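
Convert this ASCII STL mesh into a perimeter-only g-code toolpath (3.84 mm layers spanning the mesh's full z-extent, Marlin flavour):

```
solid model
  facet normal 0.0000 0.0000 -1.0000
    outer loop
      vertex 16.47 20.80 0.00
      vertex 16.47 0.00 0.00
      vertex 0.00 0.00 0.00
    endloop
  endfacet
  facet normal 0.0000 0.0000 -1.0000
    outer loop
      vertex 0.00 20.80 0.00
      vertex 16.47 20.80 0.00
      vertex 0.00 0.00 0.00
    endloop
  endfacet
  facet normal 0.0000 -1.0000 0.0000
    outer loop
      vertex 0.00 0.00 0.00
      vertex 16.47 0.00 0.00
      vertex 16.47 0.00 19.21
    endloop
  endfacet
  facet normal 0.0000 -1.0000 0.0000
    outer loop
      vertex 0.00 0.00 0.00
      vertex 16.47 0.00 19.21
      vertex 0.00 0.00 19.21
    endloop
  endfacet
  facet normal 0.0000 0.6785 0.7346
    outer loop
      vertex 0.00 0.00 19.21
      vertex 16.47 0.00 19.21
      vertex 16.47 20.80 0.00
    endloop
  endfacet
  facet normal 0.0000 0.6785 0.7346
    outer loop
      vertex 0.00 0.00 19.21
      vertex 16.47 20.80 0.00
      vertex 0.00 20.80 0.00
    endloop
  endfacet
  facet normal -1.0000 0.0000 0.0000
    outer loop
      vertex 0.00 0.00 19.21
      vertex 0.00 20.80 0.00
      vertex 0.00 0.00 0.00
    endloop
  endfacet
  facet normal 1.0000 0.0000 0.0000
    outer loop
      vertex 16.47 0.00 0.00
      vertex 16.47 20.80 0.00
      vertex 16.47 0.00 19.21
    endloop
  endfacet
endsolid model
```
; perimeter-only toolpath
G21 ; units = mm
G90 ; absolute positioning
G28 ; home
; layer 1
G0 Z3.84
G0 X0.00 Y0.00
G1 X16.47 Y0.00
G1 X16.47 Y16.64
G1 X0.00 Y16.64
G1 X0.00 Y0.00
; layer 2
G0 Z7.68
G0 X0.00 Y0.00
G1 X16.47 Y0.00
G1 X16.47 Y12.48
G1 X0.00 Y12.48
G1 X0.00 Y0.00
; layer 3
G0 Z11.53
G0 X0.00 Y0.00
G1 X16.47 Y0.00
G1 X16.47 Y8.32
G1 X0.00 Y8.32
G1 X0.00 Y0.00
; layer 4
G0 Z15.37
G0 X0.00 Y0.00
G1 X16.47 Y0.00
G1 X16.47 Y4.16
G1 X0.00 Y4.16
G1 X0.00 Y0.00
M2 ; end

The solid is a wedge (ramp): 16.5 × 20.8 mm base, rising to 19.2 mm along the y=0 edge and sloping linearly to z=0 at y=20.8. Slicing at Δz = 3.84 mm — 5 equal slices spanning the solid's height, so layer i sits at z = i·h/5 — gives 4 non-empty perimeters. Each is a 4-segment closed polygon; G0 lifts to the layer z and rapids to the start vertex, then G1 traces the edges. The cross-section shrinks linearly with z (the slice at the apex is degenerate and omitted).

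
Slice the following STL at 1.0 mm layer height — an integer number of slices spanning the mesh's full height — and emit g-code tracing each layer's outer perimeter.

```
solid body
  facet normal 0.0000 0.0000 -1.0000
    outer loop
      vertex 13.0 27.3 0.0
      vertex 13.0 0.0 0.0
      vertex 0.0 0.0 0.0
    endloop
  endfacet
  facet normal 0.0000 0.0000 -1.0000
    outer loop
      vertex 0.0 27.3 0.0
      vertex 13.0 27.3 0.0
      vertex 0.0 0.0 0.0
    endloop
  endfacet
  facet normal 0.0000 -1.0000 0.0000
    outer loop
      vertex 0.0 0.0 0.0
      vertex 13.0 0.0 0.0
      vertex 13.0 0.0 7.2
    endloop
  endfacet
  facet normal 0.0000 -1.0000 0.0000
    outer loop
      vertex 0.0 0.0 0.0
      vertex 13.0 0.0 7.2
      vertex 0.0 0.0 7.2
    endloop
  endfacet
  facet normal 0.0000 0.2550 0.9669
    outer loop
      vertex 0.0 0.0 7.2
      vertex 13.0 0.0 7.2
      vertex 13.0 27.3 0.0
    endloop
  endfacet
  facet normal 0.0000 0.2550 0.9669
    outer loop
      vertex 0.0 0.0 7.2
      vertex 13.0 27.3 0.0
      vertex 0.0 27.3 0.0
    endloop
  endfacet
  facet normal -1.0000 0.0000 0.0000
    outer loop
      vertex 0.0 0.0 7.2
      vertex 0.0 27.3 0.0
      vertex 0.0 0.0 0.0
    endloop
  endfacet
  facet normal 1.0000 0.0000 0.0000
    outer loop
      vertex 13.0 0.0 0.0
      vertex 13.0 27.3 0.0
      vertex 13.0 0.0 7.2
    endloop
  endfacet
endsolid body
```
; perimeter-only toolpath
G21 ; units = mm
G90 ; absolute positioning
G28 ; home
; layer 1
G0 Z1.0
G0 X0.0 Y0.0
G1 X13.0 Y0.0
G1 X13.0 Y23.4
G1 X0.0 Y23.4
G1 X0.0 Y0.0
; layer 2
G0 Z2.1
G0 X0.0 Y0.0
G1 X13.0 Y0.0
G1 X13.0 Y19.5
G1 X0.0 Y19.5
G1 X0.0 Y0.0
; layer 3
G0 Z3.1
G0 X0.0 Y0.0
G1 X13.0 Y0.0
G1 X13.0 Y15.6
G1 X0.0 Y15.6
G1 X0.0 Y0.0
; layer 4
G0 Z4.1
G0 X0.0 Y0.0
G1 X13.0 Y0.0
G1 X13.0 Y11.7
G1 X0.0 Y11.7
G1 X0.0 Y0.0
; layer 5
G0 Z5.1
G0 X0.0 Y0.0
G1 X13.0 Y0.0
G1 X13.0 Y7.8
G1 X0.0 Y7.8
G1 X0.0 Y0.0
; layer 6
G0 Z6.2
G0 X0.0 Y0.0
G1 X13.0 Y0.0
G1 X13.0 Y3.9
G1 X0.0 Y3.9
G1 X0.0 Y0.0
M2 ; end

The solid is a wedge (ramp): 13 × 27.3 mm base, rising to 7.2 mm along the y=0 edge and sloping linearly to z=0 at y=27.3. Slicing at Δz = 1.0 mm — 7 equal slices spanning the solid's height, so layer i sits at z = i·h/7 — gives 6 non-empty perimeters. Each is a 4-segment closed polygon; G0 lifts to the layer z and rapids to the start vertex, then G1 traces the edges. The cross-section shrinks linearly with z (the slice at the apex is degenerate and omitted).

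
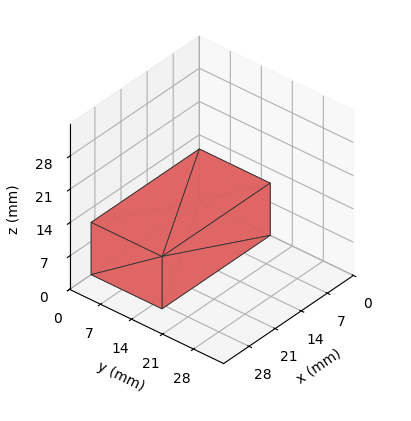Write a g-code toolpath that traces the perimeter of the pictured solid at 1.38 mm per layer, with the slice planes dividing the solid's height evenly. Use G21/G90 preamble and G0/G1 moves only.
Reading the render: the shape is a rectangular box, roughly 29 × 16 mm footprint and 11 mm tall (dimensions read to the nearest mm from the axis ticks). For the g-code, the solid's height is divided into equal slices at the stated Δz and each level perimeter traced with G1 moves after a G0 lift.

; perimeter-only toolpath
G21 ; units = mm
G90 ; absolute positioning
G28 ; home
; layer 1
G0 Z1.38
G0 X0.00 Y0.00
G1 X29.00 Y0.00
G1 X29.00 Y16.00
G1 X0.00 Y16.00
G1 X0.00 Y0.00
; layer 2
G0 Z2.75
G0 X0.00 Y0.00
G1 X29.00 Y0.00
G1 X29.00 Y16.00
G1 X0.00 Y16.00
G1 X0.00 Y0.00
; layer 3
G0 Z4.12
G0 X0.00 Y0.00
G1 X29.00 Y0.00
G1 X29.00 Y16.00
G1 X0.00 Y16.00
G1 X0.00 Y0.00
; layer 4
G0 Z5.50
G0 X0.00 Y0.00
G1 X29.00 Y0.00
G1 X29.00 Y16.00
G1 X0.00 Y16.00
G1 X0.00 Y0.00
; layer 5
G0 Z6.88
G0 X0.00 Y0.00
G1 X29.00 Y0.00
G1 X29.00 Y16.00
G1 X0.00 Y16.00
G1 X0.00 Y0.00
; layer 6
G0 Z8.25
G0 X0.00 Y0.00
G1 X29.00 Y0.00
G1 X29.00 Y16.00
G1 X0.00 Y16.00
G1 X0.00 Y0.00
; layer 7
G0 Z9.62
G0 X0.00 Y0.00
G1 X29.00 Y0.00
G1 X29.00 Y16.00
G1 X0.00 Y16.00
G1 X0.00 Y0.00
; layer 8
G0 Z11.00
G0 X0.00 Y0.00
G1 X29.00 Y0.00
G1 X29.00 Y16.00
G1 X0.00 Y16.00
G1 X0.00 Y0.00
M2 ; end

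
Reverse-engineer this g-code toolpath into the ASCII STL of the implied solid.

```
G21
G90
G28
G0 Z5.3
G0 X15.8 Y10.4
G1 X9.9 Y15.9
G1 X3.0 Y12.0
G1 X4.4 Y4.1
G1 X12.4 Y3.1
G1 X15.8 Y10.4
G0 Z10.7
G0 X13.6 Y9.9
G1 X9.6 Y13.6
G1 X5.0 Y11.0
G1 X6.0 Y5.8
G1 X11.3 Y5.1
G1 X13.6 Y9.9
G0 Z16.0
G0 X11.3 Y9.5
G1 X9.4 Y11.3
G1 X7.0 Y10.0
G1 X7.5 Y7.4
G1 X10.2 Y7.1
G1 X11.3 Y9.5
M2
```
solid part
  facet normal 0.0000 0.0000 -1.0000
    outer loop
      vertex 0.9 12.9 0.0
      vertex 10.2 18.1 0.0
      vertex 18.0 10.8 0.0
    endloop
  endfacet
  facet normal 0.0000 0.0000 -1.0000
    outer loop
      vertex 2.9 2.4 0.0
      vertex 0.9 12.9 0.0
      vertex 18.0 10.8 0.0
    endloop
  endfacet
  facet normal 0.0000 0.0000 -1.0000
    outer loop
      vertex 13.5 1.1 0.0
      vertex 2.9 2.4 0.0
      vertex 18.0 10.8 0.0
    endloop
  endfacet
  facet normal 0.6462 0.6905 0.3251
    outer loop
      vertex 18.0 10.8 0.0
      vertex 10.2 18.1 0.0
      vertex 9.1 9.1 21.3
    endloop
  endfacet
  facet normal -0.4615 0.8255 0.3249
    outer loop
      vertex 10.2 18.1 0.0
      vertex 0.9 12.9 0.0
      vertex 9.1 9.1 21.3
    endloop
  endfacet
  facet normal -0.9287 -0.1769 0.3260
    outer loop
      vertex 0.9 12.9 0.0
      vertex 2.9 2.4 0.0
      vertex 9.1 9.1 21.3
    endloop
  endfacet
  facet normal -0.1150 -0.9375 0.3284
    outer loop
      vertex 2.9 2.4 0.0
      vertex 13.5 1.1 0.0
      vertex 9.1 9.1 21.3
    endloop
  endfacet
  facet normal 0.8574 -0.3978 0.3265
    outer loop
      vertex 13.5 1.1 0.0
      vertex 18.0 10.8 0.0
      vertex 9.1 9.1 21.3
    endloop
  endfacet
endsolid part

The G0 Z moves step by Δz≈5.3 mm. The G1 loops shrink linearly with z, so the solid tapers from its base footprint up to z≈21.3. Closing with a flat bottom cap and the tapered top and triangulating gives 8 facets — a regular 5-sided pyramid, base circumscribed radius ≈ 9.1 mm, apex at z ≈ 21.3 mm.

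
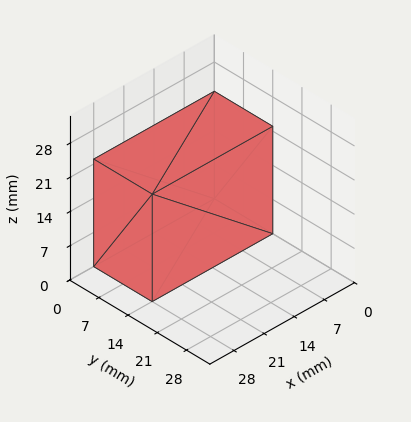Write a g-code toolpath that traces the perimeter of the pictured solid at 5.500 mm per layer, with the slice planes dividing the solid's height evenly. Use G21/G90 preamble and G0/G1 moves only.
Reading the render: the shape is a rectangular box, roughly 28 × 14 mm footprint and 22 mm tall (dimensions read to the nearest mm from the axis ticks). For the g-code, the solid's height is divided into equal slices at the stated Δz and each level perimeter traced with G1 moves after a G0 lift.

; perimeter-only toolpath
G21 ; units = mm
G90 ; absolute positioning
G28 ; home
; layer 1
G0 Z5.500
G0 X0.000 Y0.000
G1 X28.000 Y0.000
G1 X28.000 Y14.000
G1 X0.000 Y14.000
G1 X0.000 Y0.000
; layer 2
G0 Z11.000
G0 X0.000 Y0.000
G1 X28.000 Y0.000
G1 X28.000 Y14.000
G1 X0.000 Y14.000
G1 X0.000 Y0.000
; layer 3
G0 Z16.500
G0 X0.000 Y0.000
G1 X28.000 Y0.000
G1 X28.000 Y14.000
G1 X0.000 Y14.000
G1 X0.000 Y0.000
; layer 4
G0 Z22.000
G0 X0.000 Y0.000
G1 X28.000 Y0.000
G1 X28.000 Y14.000
G1 X0.000 Y14.000
G1 X0.000 Y0.000
M2 ; end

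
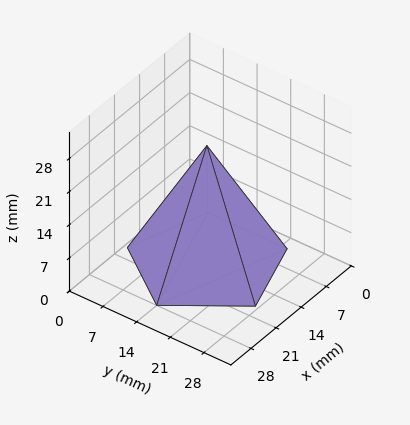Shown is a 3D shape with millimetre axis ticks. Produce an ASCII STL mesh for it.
Reading the render: the shape is a regular 5-sided pyramid, base circumscribed radius ≈ 14 mm, apex at z ≈ 25 mm (dimensions read to the nearest mm from the axis ticks). For the STL, each face is triangulated and given an outward normal.

solid part
  facet normal 0.0000 0.0000 -1.0000
    outer loop
      vertex 2.674 22.229 0.000
      vertex 18.326 27.315 0.000
      vertex 28.000 14.000 0.000
    endloop
  endfacet
  facet normal 0.0000 0.0000 -1.0000
    outer loop
      vertex 2.674 5.771 0.000
      vertex 2.674 22.229 0.000
      vertex 28.000 14.000 0.000
    endloop
  endfacet
  facet normal 0.0000 0.0000 -1.0000
    outer loop
      vertex 18.326 0.685 0.000
      vertex 2.674 5.771 0.000
      vertex 28.000 14.000 0.000
    endloop
  endfacet
  facet normal 0.7369 0.5354 0.4127
    outer loop
      vertex 28.000 14.000 0.000
      vertex 18.326 27.315 0.000
      vertex 14.000 14.000 25.000
    endloop
  endfacet
  facet normal -0.2815 0.8663 0.4127
    outer loop
      vertex 18.326 27.315 0.000
      vertex 2.674 22.229 0.000
      vertex 14.000 14.000 25.000
    endloop
  endfacet
  facet normal -0.9109 0.0000 0.4127
    outer loop
      vertex 2.674 22.229 0.000
      vertex 2.674 5.771 0.000
      vertex 14.000 14.000 25.000
    endloop
  endfacet
  facet normal -0.2815 -0.8663 0.4127
    outer loop
      vertex 2.674 5.771 0.000
      vertex 18.326 0.685 0.000
      vertex 14.000 14.000 25.000
    endloop
  endfacet
  facet normal 0.7369 -0.5354 0.4127
    outer loop
      vertex 18.326 0.685 0.000
      vertex 28.000 14.000 0.000
      vertex 14.000 14.000 25.000
    endloop
  endfacet
endsolid part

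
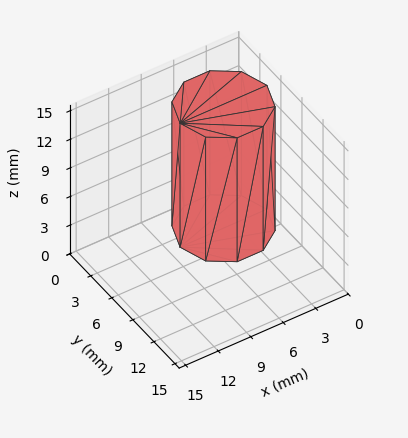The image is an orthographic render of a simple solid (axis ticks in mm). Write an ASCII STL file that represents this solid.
Reading the render: the shape is a regular 10-sided prism (a cylinder approximated with 10 flat sides), circumscribed radius ≈ 4 mm, height ≈ 13 mm (dimensions read to the nearest mm from the axis ticks). For the STL, each face is triangulated and given an outward normal.

solid part
  facet normal 0.0000 0.0000 -1.0000
    outer loop
      vertex 5.2 7.8 0.0
      vertex 7.2 6.4 0.0
      vertex 8.0 4.0 0.0
    endloop
  endfacet
  facet normal 0.0000 0.0000 -1.0000
    outer loop
      vertex 2.8 7.8 0.0
      vertex 5.2 7.8 0.0
      vertex 8.0 4.0 0.0
    endloop
  endfacet
  facet normal 0.0000 0.0000 -1.0000
    outer loop
      vertex 0.8 6.4 0.0
      vertex 2.8 7.8 0.0
      vertex 8.0 4.0 0.0
    endloop
  endfacet
  facet normal 0.0000 0.0000 -1.0000
    outer loop
      vertex 0.0 4.0 0.0
      vertex 0.8 6.4 0.0
      vertex 8.0 4.0 0.0
    endloop
  endfacet
  facet normal 0.0000 0.0000 -1.0000
    outer loop
      vertex 0.8 1.6 0.0
      vertex 0.0 4.0 0.0
      vertex 8.0 4.0 0.0
    endloop
  endfacet
  facet normal 0.0000 0.0000 -1.0000
    outer loop
      vertex 2.8 0.2 0.0
      vertex 0.8 1.6 0.0
      vertex 8.0 4.0 0.0
    endloop
  endfacet
  facet normal 0.0000 0.0000 -1.0000
    outer loop
      vertex 5.2 0.2 0.0
      vertex 2.8 0.2 0.0
      vertex 8.0 4.0 0.0
    endloop
  endfacet
  facet normal 0.0000 0.0000 -1.0000
    outer loop
      vertex 7.2 1.6 0.0
      vertex 5.2 0.2 0.0
      vertex 8.0 4.0 0.0
    endloop
  endfacet
  facet normal 0.0000 0.0000 1.0000
    outer loop
      vertex 8.0 4.0 13.0
      vertex 7.2 6.4 13.0
      vertex 5.2 7.8 13.0
    endloop
  endfacet
  facet normal 0.0000 0.0000 1.0000
    outer loop
      vertex 8.0 4.0 13.0
      vertex 5.2 7.8 13.0
      vertex 2.8 7.8 13.0
    endloop
  endfacet
  facet normal 0.0000 0.0000 1.0000
    outer loop
      vertex 8.0 4.0 13.0
      vertex 2.8 7.8 13.0
      vertex 0.8 6.4 13.0
    endloop
  endfacet
  facet normal 0.0000 0.0000 1.0000
    outer loop
      vertex 8.0 4.0 13.0
      vertex 0.8 6.4 13.0
      vertex 0.0 4.0 13.0
    endloop
  endfacet
  facet normal 0.0000 0.0000 1.0000
    outer loop
      vertex 8.0 4.0 13.0
      vertex 0.0 4.0 13.0
      vertex 0.8 1.6 13.0
    endloop
  endfacet
  facet normal 0.0000 0.0000 1.0000
    outer loop
      vertex 8.0 4.0 13.0
      vertex 0.8 1.6 13.0
      vertex 2.8 0.2 13.0
    endloop
  endfacet
  facet normal 0.0000 0.0000 1.0000
    outer loop
      vertex 8.0 4.0 13.0
      vertex 2.8 0.2 13.0
      vertex 5.2 0.2 13.0
    endloop
  endfacet
  facet normal 0.0000 0.0000 1.0000
    outer loop
      vertex 8.0 4.0 13.0
      vertex 5.2 0.2 13.0
      vertex 7.2 1.6 13.0
    endloop
  endfacet
  facet normal 0.9487 0.3162 0.0000
    outer loop
      vertex 8.0 4.0 0.0
      vertex 7.2 6.4 0.0
      vertex 7.2 6.4 13.0
    endloop
  endfacet
  facet normal 0.9487 0.3162 0.0000
    outer loop
      vertex 8.0 4.0 0.0
      vertex 7.2 6.4 13.0
      vertex 8.0 4.0 13.0
    endloop
  endfacet
  facet normal 0.5735 0.8192 0.0000
    outer loop
      vertex 7.2 6.4 0.0
      vertex 5.2 7.8 0.0
      vertex 5.2 7.8 13.0
    endloop
  endfacet
  facet normal 0.5735 0.8192 0.0000
    outer loop
      vertex 7.2 6.4 0.0
      vertex 5.2 7.8 13.0
      vertex 7.2 6.4 13.0
    endloop
  endfacet
  facet normal 0.0000 1.0000 0.0000
    outer loop
      vertex 5.2 7.8 0.0
      vertex 2.8 7.8 0.0
      vertex 2.8 7.8 13.0
    endloop
  endfacet
  facet normal 0.0000 1.0000 0.0000
    outer loop
      vertex 5.2 7.8 0.0
      vertex 2.8 7.8 13.0
      vertex 5.2 7.8 13.0
    endloop
  endfacet
  facet normal -0.5735 0.8192 0.0000
    outer loop
      vertex 2.8 7.8 0.0
      vertex 0.8 6.4 0.0
      vertex 0.8 6.4 13.0
    endloop
  endfacet
  facet normal -0.5735 0.8192 0.0000
    outer loop
      vertex 2.8 7.8 0.0
      vertex 0.8 6.4 13.0
      vertex 2.8 7.8 13.0
    endloop
  endfacet
  facet normal -0.9487 0.3162 0.0000
    outer loop
      vertex 0.8 6.4 0.0
      vertex 0.0 4.0 0.0
      vertex 0.0 4.0 13.0
    endloop
  endfacet
  facet normal -0.9487 0.3162 0.0000
    outer loop
      vertex 0.8 6.4 0.0
      vertex 0.0 4.0 13.0
      vertex 0.8 6.4 13.0
    endloop
  endfacet
  facet normal -0.9487 -0.3162 0.0000
    outer loop
      vertex 0.0 4.0 0.0
      vertex 0.8 1.6 0.0
      vertex 0.8 1.6 13.0
    endloop
  endfacet
  facet normal -0.9487 -0.3162 0.0000
    outer loop
      vertex 0.0 4.0 0.0
      vertex 0.8 1.6 13.0
      vertex 0.0 4.0 13.0
    endloop
  endfacet
  facet normal -0.5735 -0.8192 0.0000
    outer loop
      vertex 0.8 1.6 0.0
      vertex 2.8 0.2 0.0
      vertex 2.8 0.2 13.0
    endloop
  endfacet
  facet normal -0.5735 -0.8192 0.0000
    outer loop
      vertex 0.8 1.6 0.0
      vertex 2.8 0.2 13.0
      vertex 0.8 1.6 13.0
    endloop
  endfacet
  facet normal 0.0000 -1.0000 0.0000
    outer loop
      vertex 2.8 0.2 0.0
      vertex 5.2 0.2 0.0
      vertex 5.2 0.2 13.0
    endloop
  endfacet
  facet normal 0.0000 -1.0000 0.0000
    outer loop
      vertex 2.8 0.2 0.0
      vertex 5.2 0.2 13.0
      vertex 2.8 0.2 13.0
    endloop
  endfacet
  facet normal 0.5735 -0.8192 0.0000
    outer loop
      vertex 5.2 0.2 0.0
      vertex 7.2 1.6 0.0
      vertex 7.2 1.6 13.0
    endloop
  endfacet
  facet normal 0.5735 -0.8192 0.0000
    outer loop
      vertex 5.2 0.2 0.0
      vertex 7.2 1.6 13.0
      vertex 5.2 0.2 13.0
    endloop
  endfacet
  facet normal 0.9487 -0.3162 0.0000
    outer loop
      vertex 7.2 1.6 0.0
      vertex 8.0 4.0 0.0
      vertex 8.0 4.0 13.0
    endloop
  endfacet
  facet normal 0.9487 -0.3162 0.0000
    outer loop
      vertex 7.2 1.6 0.0
      vertex 8.0 4.0 13.0
      vertex 7.2 1.6 13.0
    endloop
  endfacet
endsolid part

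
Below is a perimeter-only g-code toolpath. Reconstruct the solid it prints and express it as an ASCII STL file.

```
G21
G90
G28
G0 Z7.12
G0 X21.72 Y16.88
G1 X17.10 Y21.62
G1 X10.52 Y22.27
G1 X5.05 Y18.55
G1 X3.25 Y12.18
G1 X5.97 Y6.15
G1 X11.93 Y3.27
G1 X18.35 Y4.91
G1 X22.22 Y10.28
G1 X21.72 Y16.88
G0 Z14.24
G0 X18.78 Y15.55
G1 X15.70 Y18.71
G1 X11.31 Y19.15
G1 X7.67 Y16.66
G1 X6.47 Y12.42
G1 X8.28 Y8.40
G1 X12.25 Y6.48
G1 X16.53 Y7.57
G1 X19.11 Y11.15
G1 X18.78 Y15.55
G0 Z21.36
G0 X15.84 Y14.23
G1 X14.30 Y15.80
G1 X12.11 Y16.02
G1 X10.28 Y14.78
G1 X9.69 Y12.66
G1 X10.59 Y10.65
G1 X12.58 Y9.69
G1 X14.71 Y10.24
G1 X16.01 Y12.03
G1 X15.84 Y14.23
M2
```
solid part
  facet normal 0.0000 0.0000 -1.0000
    outer loop
      vertex 9.72 25.40 0.00
      vertex 18.50 24.52 0.00
      vertex 24.66 18.20 0.00
    endloop
  endfacet
  facet normal 0.0000 0.0000 -1.0000
    outer loop
      vertex 2.43 20.43 0.00
      vertex 9.72 25.40 0.00
      vertex 24.66 18.20 0.00
    endloop
  endfacet
  facet normal 0.0000 0.0000 -1.0000
    outer loop
      vertex 0.04 11.94 0.00
      vertex 2.43 20.43 0.00
      vertex 24.66 18.20 0.00
    endloop
  endfacet
  facet normal 0.0000 0.0000 -1.0000
    outer loop
      vertex 3.66 3.90 0.00
      vertex 0.04 11.94 0.00
      vertex 24.66 18.20 0.00
    endloop
  endfacet
  facet normal 0.0000 0.0000 -1.0000
    outer loop
      vertex 11.61 0.06 0.00
      vertex 3.66 3.90 0.00
      vertex 24.66 18.20 0.00
    endloop
  endfacet
  facet normal 0.0000 0.0000 -1.0000
    outer loop
      vertex 20.16 2.24 0.00
      vertex 11.61 0.06 0.00
      vertex 24.66 18.20 0.00
    endloop
  endfacet
  facet normal 0.0000 0.0000 -1.0000
    outer loop
      vertex 25.32 9.40 0.00
      vertex 20.16 2.24 0.00
      vertex 24.66 18.20 0.00
    endloop
  endfacet
  facet normal 0.6589 0.6422 0.3916
    outer loop
      vertex 24.66 18.20 0.00
      vertex 18.50 24.52 0.00
      vertex 12.90 12.90 28.48
    endloop
  endfacet
  facet normal 0.0918 0.9156 0.3916
    outer loop
      vertex 18.50 24.52 0.00
      vertex 9.72 25.40 0.00
      vertex 12.90 12.90 28.48
    endloop
  endfacet
  facet normal -0.5183 0.7603 0.3916
    outer loop
      vertex 9.72 25.40 0.00
      vertex 2.43 20.43 0.00
      vertex 12.90 12.90 28.48
    endloop
  endfacet
  facet normal -0.8857 0.2493 0.3915
    outer loop
      vertex 2.43 20.43 0.00
      vertex 0.04 11.94 0.00
      vertex 12.90 12.90 28.48
    endloop
  endfacet
  facet normal -0.8390 -0.3778 0.3916
    outer loop
      vertex 0.04 11.94 0.00
      vertex 3.66 3.90 0.00
      vertex 12.90 12.90 28.48
    endloop
  endfacet
  facet normal -0.4002 -0.8285 0.3917
    outer loop
      vertex 3.66 3.90 0.00
      vertex 11.61 0.06 0.00
      vertex 12.90 12.90 28.48
    endloop
  endfacet
  facet normal 0.2273 -0.8916 0.3917
    outer loop
      vertex 11.61 0.06 0.00
      vertex 20.16 2.24 0.00
      vertex 12.90 12.90 28.48
    endloop
  endfacet
  facet normal 0.7465 -0.5380 0.3916
    outer loop
      vertex 20.16 2.24 0.00
      vertex 25.32 9.40 0.00
      vertex 12.90 12.90 28.48
    endloop
  endfacet
  facet normal 0.9175 0.0688 0.3917
    outer loop
      vertex 25.32 9.40 0.00
      vertex 24.66 18.20 0.00
      vertex 12.90 12.90 28.48
    endloop
  endfacet
endsolid part

The G0 Z moves step by Δz≈7.12 mm. The G1 loops shrink linearly with z, so the solid tapers from its base footprint up to z≈28.5. Closing with a flat bottom cap and the tapered top and triangulating gives 16 facets — a regular 9-sided pyramid, base circumscribed radius ≈ 12.9 mm, apex at z ≈ 28.5 mm.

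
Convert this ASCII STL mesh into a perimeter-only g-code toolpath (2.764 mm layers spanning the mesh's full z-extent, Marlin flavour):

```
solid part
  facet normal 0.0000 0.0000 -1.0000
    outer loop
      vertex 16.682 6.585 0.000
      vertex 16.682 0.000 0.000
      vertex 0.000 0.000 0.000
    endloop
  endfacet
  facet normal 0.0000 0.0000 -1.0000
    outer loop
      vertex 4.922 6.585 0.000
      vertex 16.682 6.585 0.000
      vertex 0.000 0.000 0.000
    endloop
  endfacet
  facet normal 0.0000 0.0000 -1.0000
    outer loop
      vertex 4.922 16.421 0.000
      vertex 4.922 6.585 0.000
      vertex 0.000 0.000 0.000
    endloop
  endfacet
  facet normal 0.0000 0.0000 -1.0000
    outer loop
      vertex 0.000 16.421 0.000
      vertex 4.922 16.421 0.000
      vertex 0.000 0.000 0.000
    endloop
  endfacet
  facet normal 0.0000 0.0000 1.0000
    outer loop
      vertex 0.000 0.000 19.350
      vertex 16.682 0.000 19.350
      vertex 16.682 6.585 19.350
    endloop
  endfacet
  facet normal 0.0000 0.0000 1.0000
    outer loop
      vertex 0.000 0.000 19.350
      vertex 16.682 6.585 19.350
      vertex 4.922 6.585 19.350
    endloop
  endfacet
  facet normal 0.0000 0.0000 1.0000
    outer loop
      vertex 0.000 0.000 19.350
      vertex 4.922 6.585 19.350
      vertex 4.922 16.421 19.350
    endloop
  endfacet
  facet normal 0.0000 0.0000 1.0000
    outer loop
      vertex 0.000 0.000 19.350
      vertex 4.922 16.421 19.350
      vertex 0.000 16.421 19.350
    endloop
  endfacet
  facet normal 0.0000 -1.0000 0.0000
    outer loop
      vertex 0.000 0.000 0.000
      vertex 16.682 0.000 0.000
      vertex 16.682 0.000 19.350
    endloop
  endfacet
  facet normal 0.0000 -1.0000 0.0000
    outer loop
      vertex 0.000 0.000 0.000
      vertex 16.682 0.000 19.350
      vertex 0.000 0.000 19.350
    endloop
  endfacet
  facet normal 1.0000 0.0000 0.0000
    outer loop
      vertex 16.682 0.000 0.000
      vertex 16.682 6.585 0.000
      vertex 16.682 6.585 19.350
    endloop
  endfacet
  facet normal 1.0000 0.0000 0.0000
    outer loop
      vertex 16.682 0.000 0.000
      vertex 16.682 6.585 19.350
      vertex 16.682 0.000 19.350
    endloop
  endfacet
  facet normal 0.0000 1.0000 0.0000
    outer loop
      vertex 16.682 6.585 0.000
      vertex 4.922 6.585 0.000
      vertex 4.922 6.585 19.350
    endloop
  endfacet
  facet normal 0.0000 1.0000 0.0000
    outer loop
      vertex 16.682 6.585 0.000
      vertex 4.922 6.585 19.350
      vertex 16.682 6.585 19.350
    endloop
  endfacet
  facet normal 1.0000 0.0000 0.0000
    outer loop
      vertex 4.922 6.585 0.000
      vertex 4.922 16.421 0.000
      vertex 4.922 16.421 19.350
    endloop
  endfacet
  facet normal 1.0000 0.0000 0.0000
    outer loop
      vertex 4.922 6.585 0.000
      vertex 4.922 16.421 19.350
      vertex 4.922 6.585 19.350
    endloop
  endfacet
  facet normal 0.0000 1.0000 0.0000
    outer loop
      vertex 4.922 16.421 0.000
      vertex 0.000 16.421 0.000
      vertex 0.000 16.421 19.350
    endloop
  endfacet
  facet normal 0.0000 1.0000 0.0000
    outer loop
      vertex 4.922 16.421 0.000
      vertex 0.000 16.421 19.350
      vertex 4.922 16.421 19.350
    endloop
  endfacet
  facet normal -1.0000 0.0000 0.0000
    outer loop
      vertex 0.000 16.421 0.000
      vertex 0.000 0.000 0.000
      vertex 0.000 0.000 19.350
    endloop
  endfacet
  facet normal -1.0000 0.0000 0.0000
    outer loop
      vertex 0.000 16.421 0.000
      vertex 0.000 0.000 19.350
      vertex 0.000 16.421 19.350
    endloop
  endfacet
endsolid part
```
; perimeter-only toolpath
G21 ; units = mm
G90 ; absolute positioning
G28 ; home
; layer 1
G0 Z2.764
G0 X0.000 Y0.000
G1 X16.682 Y0.000
G1 X16.682 Y6.585
G1 X4.922 Y6.585
G1 X4.922 Y16.421
G1 X0.000 Y16.421
G1 X0.000 Y0.000
; layer 2
G0 Z5.529
G0 X0.000 Y0.000
G1 X16.682 Y0.000
G1 X16.682 Y6.585
G1 X4.922 Y6.585
G1 X4.922 Y16.421
G1 X0.000 Y16.421
G1 X0.000 Y0.000
; layer 3
G0 Z8.293
G0 X0.000 Y0.000
G1 X16.682 Y0.000
G1 X16.682 Y6.585
G1 X4.922 Y6.585
G1 X4.922 Y16.421
G1 X0.000 Y16.421
G1 X0.000 Y0.000
; layer 4
G0 Z11.057
G0 X0.000 Y0.000
G1 X16.682 Y0.000
G1 X16.682 Y6.585
G1 X4.922 Y6.585
G1 X4.922 Y16.421
G1 X0.000 Y16.421
G1 X0.000 Y0.000
; layer 5
G0 Z13.821
G0 X0.000 Y0.000
G1 X16.682 Y0.000
G1 X16.682 Y6.585
G1 X4.922 Y6.585
G1 X4.922 Y16.421
G1 X0.000 Y16.421
G1 X0.000 Y0.000
; layer 6
G0 Z16.586
G0 X0.000 Y0.000
G1 X16.682 Y0.000
G1 X16.682 Y6.585
G1 X4.922 Y6.585
G1 X4.922 Y16.421
G1 X0.000 Y16.421
G1 X0.000 Y0.000
; layer 7
G0 Z19.350
G0 X0.000 Y0.000
G1 X16.682 Y0.000
G1 X16.682 Y6.585
G1 X4.922 Y6.585
G1 X4.922 Y16.421
G1 X0.000 Y16.421
G1 X0.000 Y0.000
M2 ; end

The solid is an L-shaped prism: outer 16.7 × 16.4 mm, arm thicknesses ≈ 6.58 mm (horizontal) and 4.92 mm (vertical), extruded 19.4 mm in z. Slicing at Δz = 2.764 mm — 7 equal slices spanning the solid's height, so layer i sits at z = i·h/7 — gives 7 non-empty perimeters. Each is a 6-segment closed polygon; G0 lifts to the layer z and rapids to the start vertex, then G1 traces the edges.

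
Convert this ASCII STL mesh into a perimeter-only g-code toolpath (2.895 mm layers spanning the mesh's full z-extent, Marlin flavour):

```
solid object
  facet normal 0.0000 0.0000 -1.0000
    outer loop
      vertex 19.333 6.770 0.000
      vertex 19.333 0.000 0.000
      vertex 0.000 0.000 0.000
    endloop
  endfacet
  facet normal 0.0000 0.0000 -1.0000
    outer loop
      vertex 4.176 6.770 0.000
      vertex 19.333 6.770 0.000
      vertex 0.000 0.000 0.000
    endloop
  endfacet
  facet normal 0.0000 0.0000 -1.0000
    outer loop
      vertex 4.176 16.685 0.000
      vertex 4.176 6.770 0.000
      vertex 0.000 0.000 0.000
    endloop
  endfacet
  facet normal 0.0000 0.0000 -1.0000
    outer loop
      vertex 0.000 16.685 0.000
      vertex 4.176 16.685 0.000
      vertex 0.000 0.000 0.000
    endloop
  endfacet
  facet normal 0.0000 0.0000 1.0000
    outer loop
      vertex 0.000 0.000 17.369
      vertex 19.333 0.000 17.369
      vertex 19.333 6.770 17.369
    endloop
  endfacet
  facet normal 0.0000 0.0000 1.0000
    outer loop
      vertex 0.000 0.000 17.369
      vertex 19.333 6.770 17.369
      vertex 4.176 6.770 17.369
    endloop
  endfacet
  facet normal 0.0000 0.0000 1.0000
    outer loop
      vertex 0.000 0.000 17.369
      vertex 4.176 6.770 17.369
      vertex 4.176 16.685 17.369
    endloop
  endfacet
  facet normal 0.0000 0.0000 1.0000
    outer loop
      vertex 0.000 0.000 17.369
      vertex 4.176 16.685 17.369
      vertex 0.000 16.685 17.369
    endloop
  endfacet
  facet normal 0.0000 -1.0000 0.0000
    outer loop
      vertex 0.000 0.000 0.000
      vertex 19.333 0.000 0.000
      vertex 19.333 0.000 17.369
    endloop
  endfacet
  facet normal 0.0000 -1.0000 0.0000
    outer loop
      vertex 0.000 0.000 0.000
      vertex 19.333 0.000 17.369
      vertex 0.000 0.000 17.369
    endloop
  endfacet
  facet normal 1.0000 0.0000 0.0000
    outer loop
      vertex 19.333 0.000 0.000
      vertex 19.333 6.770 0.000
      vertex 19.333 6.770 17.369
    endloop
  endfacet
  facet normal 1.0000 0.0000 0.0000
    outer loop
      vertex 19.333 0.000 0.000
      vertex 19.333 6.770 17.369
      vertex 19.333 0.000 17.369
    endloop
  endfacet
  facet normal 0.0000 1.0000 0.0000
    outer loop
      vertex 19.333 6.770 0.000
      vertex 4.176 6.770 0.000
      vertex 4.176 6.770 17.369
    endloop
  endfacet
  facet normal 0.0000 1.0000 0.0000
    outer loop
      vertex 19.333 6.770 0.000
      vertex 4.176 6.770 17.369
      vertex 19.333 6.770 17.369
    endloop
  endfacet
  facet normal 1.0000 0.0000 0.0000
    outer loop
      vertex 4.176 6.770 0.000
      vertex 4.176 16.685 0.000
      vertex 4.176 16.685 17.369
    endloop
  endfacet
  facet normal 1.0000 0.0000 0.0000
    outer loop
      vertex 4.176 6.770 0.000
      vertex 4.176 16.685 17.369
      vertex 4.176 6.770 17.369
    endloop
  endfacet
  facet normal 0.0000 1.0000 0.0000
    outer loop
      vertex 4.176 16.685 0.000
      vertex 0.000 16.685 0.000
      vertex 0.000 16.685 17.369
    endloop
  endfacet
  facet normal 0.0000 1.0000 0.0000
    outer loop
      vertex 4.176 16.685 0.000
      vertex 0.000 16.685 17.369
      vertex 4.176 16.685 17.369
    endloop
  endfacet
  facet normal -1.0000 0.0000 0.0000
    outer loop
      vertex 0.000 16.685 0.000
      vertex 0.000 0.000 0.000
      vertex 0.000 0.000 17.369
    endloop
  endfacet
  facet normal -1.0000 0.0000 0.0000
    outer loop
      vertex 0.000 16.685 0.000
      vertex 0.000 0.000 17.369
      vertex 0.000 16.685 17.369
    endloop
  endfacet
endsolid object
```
; perimeter-only toolpath
G21 ; units = mm
G90 ; absolute positioning
G28 ; home
; layer 1
G0 Z2.895
G0 X0.000 Y0.000
G1 X19.333 Y0.000
G1 X19.333 Y6.770
G1 X4.176 Y6.770
G1 X4.176 Y16.685
G1 X0.000 Y16.685
G1 X0.000 Y0.000
; layer 2
G0 Z5.790
G0 X0.000 Y0.000
G1 X19.333 Y0.000
G1 X19.333 Y6.770
G1 X4.176 Y6.770
G1 X4.176 Y16.685
G1 X0.000 Y16.685
G1 X0.000 Y0.000
; layer 3
G0 Z8.684
G0 X0.000 Y0.000
G1 X19.333 Y0.000
G1 X19.333 Y6.770
G1 X4.176 Y6.770
G1 X4.176 Y16.685
G1 X0.000 Y16.685
G1 X0.000 Y0.000
; layer 4
G0 Z11.579
G0 X0.000 Y0.000
G1 X19.333 Y0.000
G1 X19.333 Y6.770
G1 X4.176 Y6.770
G1 X4.176 Y16.685
G1 X0.000 Y16.685
G1 X0.000 Y0.000
; layer 5
G0 Z14.474
G0 X0.000 Y0.000
G1 X19.333 Y0.000
G1 X19.333 Y6.770
G1 X4.176 Y6.770
G1 X4.176 Y16.685
G1 X0.000 Y16.685
G1 X0.000 Y0.000
; layer 6
G0 Z17.369
G0 X0.000 Y0.000
G1 X19.333 Y0.000
G1 X19.333 Y6.770
G1 X4.176 Y6.770
G1 X4.176 Y16.685
G1 X0.000 Y16.685
G1 X0.000 Y0.000
M2 ; end

The solid is an L-shaped prism: outer 19.3 × 16.7 mm, arm thicknesses ≈ 6.77 mm (horizontal) and 4.18 mm (vertical), extruded 17.4 mm in z. Slicing at Δz = 2.895 mm — 6 equal slices spanning the solid's height, so layer i sits at z = i·h/6 — gives 6 non-empty perimeters. Each is a 6-segment closed polygon; G0 lifts to the layer z and rapids to the start vertex, then G1 traces the edges.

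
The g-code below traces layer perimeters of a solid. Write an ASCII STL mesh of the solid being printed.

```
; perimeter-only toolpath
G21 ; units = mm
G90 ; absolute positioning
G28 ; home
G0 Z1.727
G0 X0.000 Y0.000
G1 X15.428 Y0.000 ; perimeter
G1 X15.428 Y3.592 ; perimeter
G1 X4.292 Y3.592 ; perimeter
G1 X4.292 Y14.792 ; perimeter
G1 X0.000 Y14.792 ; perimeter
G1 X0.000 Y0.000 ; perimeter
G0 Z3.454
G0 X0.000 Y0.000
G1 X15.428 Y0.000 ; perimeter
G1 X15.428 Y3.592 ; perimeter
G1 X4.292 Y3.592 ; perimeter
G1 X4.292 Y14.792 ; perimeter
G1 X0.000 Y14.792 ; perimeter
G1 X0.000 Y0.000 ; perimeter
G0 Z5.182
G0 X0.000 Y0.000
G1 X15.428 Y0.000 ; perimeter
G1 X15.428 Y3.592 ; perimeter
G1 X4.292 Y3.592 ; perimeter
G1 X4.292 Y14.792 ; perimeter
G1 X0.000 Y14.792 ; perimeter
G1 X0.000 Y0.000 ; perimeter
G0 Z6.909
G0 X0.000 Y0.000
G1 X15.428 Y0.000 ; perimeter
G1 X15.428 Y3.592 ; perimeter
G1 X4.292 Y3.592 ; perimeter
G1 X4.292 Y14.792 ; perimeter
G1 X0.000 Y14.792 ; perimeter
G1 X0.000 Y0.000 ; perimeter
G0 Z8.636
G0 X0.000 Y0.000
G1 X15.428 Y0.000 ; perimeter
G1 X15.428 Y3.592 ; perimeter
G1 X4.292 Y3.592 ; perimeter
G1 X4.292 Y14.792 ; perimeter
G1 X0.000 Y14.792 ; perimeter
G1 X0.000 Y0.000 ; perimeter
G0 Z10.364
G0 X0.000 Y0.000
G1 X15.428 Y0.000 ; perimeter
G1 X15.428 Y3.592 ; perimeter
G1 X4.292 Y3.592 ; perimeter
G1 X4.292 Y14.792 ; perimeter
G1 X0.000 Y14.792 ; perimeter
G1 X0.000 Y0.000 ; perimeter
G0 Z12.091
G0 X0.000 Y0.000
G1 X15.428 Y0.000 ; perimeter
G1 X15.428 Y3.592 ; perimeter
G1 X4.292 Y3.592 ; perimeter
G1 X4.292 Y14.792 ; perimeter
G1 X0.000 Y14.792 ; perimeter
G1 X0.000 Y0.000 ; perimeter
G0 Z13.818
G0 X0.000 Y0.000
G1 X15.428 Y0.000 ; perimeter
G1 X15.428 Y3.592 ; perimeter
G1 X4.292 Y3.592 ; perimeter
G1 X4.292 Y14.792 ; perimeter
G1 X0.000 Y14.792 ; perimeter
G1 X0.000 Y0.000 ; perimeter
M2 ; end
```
solid part
  facet normal 0.0000 0.0000 -1.0000
    outer loop
      vertex 15.428 3.592 0.000
      vertex 15.428 0.000 0.000
      vertex 0.000 0.000 0.000
    endloop
  endfacet
  facet normal 0.0000 0.0000 -1.0000
    outer loop
      vertex 4.292 3.592 0.000
      vertex 15.428 3.592 0.000
      vertex 0.000 0.000 0.000
    endloop
  endfacet
  facet normal 0.0000 0.0000 -1.0000
    outer loop
      vertex 4.292 14.792 0.000
      vertex 4.292 3.592 0.000
      vertex 0.000 0.000 0.000
    endloop
  endfacet
  facet normal 0.0000 0.0000 -1.0000
    outer loop
      vertex 0.000 14.792 0.000
      vertex 4.292 14.792 0.000
      vertex 0.000 0.000 0.000
    endloop
  endfacet
  facet normal 0.0000 0.0000 1.0000
    outer loop
      vertex 0.000 0.000 13.818
      vertex 15.428 0.000 13.818
      vertex 15.428 3.592 13.818
    endloop
  endfacet
  facet normal 0.0000 0.0000 1.0000
    outer loop
      vertex 0.000 0.000 13.818
      vertex 15.428 3.592 13.818
      vertex 4.292 3.592 13.818
    endloop
  endfacet
  facet normal 0.0000 0.0000 1.0000
    outer loop
      vertex 0.000 0.000 13.818
      vertex 4.292 3.592 13.818
      vertex 4.292 14.792 13.818
    endloop
  endfacet
  facet normal 0.0000 0.0000 1.0000
    outer loop
      vertex 0.000 0.000 13.818
      vertex 4.292 14.792 13.818
      vertex 0.000 14.792 13.818
    endloop
  endfacet
  facet normal 0.0000 -1.0000 0.0000
    outer loop
      vertex 0.000 0.000 0.000
      vertex 15.428 0.000 0.000
      vertex 15.428 0.000 13.818
    endloop
  endfacet
  facet normal 0.0000 -1.0000 0.0000
    outer loop
      vertex 0.000 0.000 0.000
      vertex 15.428 0.000 13.818
      vertex 0.000 0.000 13.818
    endloop
  endfacet
  facet normal 1.0000 0.0000 0.0000
    outer loop
      vertex 15.428 0.000 0.000
      vertex 15.428 3.592 0.000
      vertex 15.428 3.592 13.818
    endloop
  endfacet
  facet normal 1.0000 0.0000 0.0000
    outer loop
      vertex 15.428 0.000 0.000
      vertex 15.428 3.592 13.818
      vertex 15.428 0.000 13.818
    endloop
  endfacet
  facet normal 0.0000 1.0000 0.0000
    outer loop
      vertex 15.428 3.592 0.000
      vertex 4.292 3.592 0.000
      vertex 4.292 3.592 13.818
    endloop
  endfacet
  facet normal 0.0000 1.0000 0.0000
    outer loop
      vertex 15.428 3.592 0.000
      vertex 4.292 3.592 13.818
      vertex 15.428 3.592 13.818
    endloop
  endfacet
  facet normal 1.0000 0.0000 0.0000
    outer loop
      vertex 4.292 3.592 0.000
      vertex 4.292 14.792 0.000
      vertex 4.292 14.792 13.818
    endloop
  endfacet
  facet normal 1.0000 0.0000 0.0000
    outer loop
      vertex 4.292 3.592 0.000
      vertex 4.292 14.792 13.818
      vertex 4.292 3.592 13.818
    endloop
  endfacet
  facet normal 0.0000 1.0000 0.0000
    outer loop
      vertex 4.292 14.792 0.000
      vertex 0.000 14.792 0.000
      vertex 0.000 14.792 13.818
    endloop
  endfacet
  facet normal 0.0000 1.0000 0.0000
    outer loop
      vertex 4.292 14.792 0.000
      vertex 0.000 14.792 13.818
      vertex 4.292 14.792 13.818
    endloop
  endfacet
  facet normal -1.0000 0.0000 0.0000
    outer loop
      vertex 0.000 14.792 0.000
      vertex 0.000 0.000 0.000
      vertex 0.000 0.000 13.818
    endloop
  endfacet
  facet normal -1.0000 0.0000 0.0000
    outer loop
      vertex 0.000 14.792 0.000
      vertex 0.000 0.000 13.818
      vertex 0.000 14.792 13.818
    endloop
  endfacet
endsolid part

The G0 Z moves step by Δz≈1.727 mm. Every layer's G1 loop is the same polygon, so the solid is a straight extrusion of it from z=0 to z≈13.8. Closing with flat bottom and top caps and triangulating gives 20 facets — an L-shaped prism: outer 15.4 × 14.8 mm, arm thicknesses ≈ 3.59 mm (horizontal) and 4.29 mm (vertical), extruded 13.8 mm in z.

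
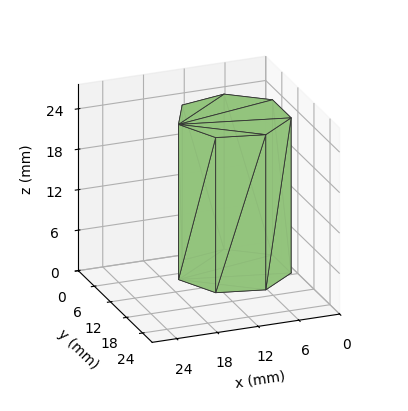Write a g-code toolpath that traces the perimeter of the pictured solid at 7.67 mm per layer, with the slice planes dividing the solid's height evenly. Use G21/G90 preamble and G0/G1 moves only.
Reading the render: the shape is a regular 7-sided prism (a cylinder approximated with 7 flat sides), circumscribed radius ≈ 8 mm, height ≈ 23 mm (dimensions read to the nearest mm from the axis ticks). For the g-code, the solid's height is divided into equal slices at the stated Δz and each level perimeter traced with G1 moves after a G0 lift.

; perimeter-only toolpath
G21 ; units = mm
G90 ; absolute positioning
G28 ; home
; layer 1
G0 Z7.67
G0 X16.00 Y8.00
G1 X12.99 Y14.25
G1 X6.22 Y15.80
G1 X0.79 Y11.47
G1 X0.79 Y4.53
G1 X6.22 Y0.20
G1 X12.99 Y1.75
G1 X16.00 Y8.00
; layer 2
G0 Z15.33
G0 X16.00 Y8.00
G1 X12.99 Y14.25
G1 X6.22 Y15.80
G1 X0.79 Y11.47
G1 X0.79 Y4.53
G1 X6.22 Y0.20
G1 X12.99 Y1.75
G1 X16.00 Y8.00
; layer 3
G0 Z23.00
G0 X16.00 Y8.00
G1 X12.99 Y14.25
G1 X6.22 Y15.80
G1 X0.79 Y11.47
G1 X0.79 Y4.53
G1 X6.22 Y0.20
G1 X12.99 Y1.75
G1 X16.00 Y8.00
M2 ; end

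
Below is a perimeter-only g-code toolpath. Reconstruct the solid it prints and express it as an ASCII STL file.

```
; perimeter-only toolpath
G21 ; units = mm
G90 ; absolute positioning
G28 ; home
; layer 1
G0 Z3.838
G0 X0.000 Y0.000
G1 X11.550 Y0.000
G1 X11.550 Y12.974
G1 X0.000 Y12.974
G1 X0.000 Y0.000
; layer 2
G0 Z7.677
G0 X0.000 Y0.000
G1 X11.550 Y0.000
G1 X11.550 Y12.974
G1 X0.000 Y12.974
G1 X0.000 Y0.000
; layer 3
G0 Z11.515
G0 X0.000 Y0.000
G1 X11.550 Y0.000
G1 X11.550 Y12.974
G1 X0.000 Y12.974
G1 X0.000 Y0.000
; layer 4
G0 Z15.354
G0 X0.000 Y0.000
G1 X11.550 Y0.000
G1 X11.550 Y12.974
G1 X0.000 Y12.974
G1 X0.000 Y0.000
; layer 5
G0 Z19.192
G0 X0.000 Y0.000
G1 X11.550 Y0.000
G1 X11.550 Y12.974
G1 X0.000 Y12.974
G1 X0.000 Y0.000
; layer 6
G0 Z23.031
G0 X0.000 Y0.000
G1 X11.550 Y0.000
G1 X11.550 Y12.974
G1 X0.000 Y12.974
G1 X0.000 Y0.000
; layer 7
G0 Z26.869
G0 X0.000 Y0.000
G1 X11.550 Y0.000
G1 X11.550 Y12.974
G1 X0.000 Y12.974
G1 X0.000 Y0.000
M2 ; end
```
solid part
  facet normal 0.0000 0.0000 -1.0000
    outer loop
      vertex 11.550 12.974 0.000
      vertex 11.550 0.000 0.000
      vertex 0.000 0.000 0.000
    endloop
  endfacet
  facet normal 0.0000 0.0000 -1.0000
    outer loop
      vertex 0.000 12.974 0.000
      vertex 11.550 12.974 0.000
      vertex 0.000 0.000 0.000
    endloop
  endfacet
  facet normal 0.0000 0.0000 1.0000
    outer loop
      vertex 0.000 0.000 26.869
      vertex 11.550 0.000 26.869
      vertex 11.550 12.974 26.869
    endloop
  endfacet
  facet normal 0.0000 0.0000 1.0000
    outer loop
      vertex 0.000 0.000 26.869
      vertex 11.550 12.974 26.869
      vertex 0.000 12.974 26.869
    endloop
  endfacet
  facet normal 0.0000 -1.0000 0.0000
    outer loop
      vertex 0.000 0.000 0.000
      vertex 11.550 0.000 0.000
      vertex 11.550 0.000 26.869
    endloop
  endfacet
  facet normal 0.0000 -1.0000 0.0000
    outer loop
      vertex 0.000 0.000 0.000
      vertex 11.550 0.000 26.869
      vertex 0.000 0.000 26.869
    endloop
  endfacet
  facet normal 0.0000 1.0000 0.0000
    outer loop
      vertex 11.550 12.974 26.869
      vertex 11.550 12.974 0.000
      vertex 0.000 12.974 0.000
    endloop
  endfacet
  facet normal 0.0000 1.0000 0.0000
    outer loop
      vertex 0.000 12.974 26.869
      vertex 11.550 12.974 26.869
      vertex 0.000 12.974 0.000
    endloop
  endfacet
  facet normal -1.0000 0.0000 0.0000
    outer loop
      vertex 0.000 12.974 26.869
      vertex 0.000 12.974 0.000
      vertex 0.000 0.000 0.000
    endloop
  endfacet
  facet normal -1.0000 0.0000 0.0000
    outer loop
      vertex 0.000 0.000 26.869
      vertex 0.000 12.974 26.869
      vertex 0.000 0.000 0.000
    endloop
  endfacet
  facet normal 1.0000 0.0000 0.0000
    outer loop
      vertex 11.550 0.000 0.000
      vertex 11.550 12.974 0.000
      vertex 11.550 12.974 26.869
    endloop
  endfacet
  facet normal 1.0000 0.0000 0.0000
    outer loop
      vertex 11.550 0.000 0.000
      vertex 11.550 12.974 26.869
      vertex 11.550 0.000 26.869
    endloop
  endfacet
endsolid part

The G0 Z moves step by Δz≈3.838 mm. Every layer's G1 loop is the same polygon, so the solid is a straight extrusion of it from z=0 to z≈26.9. Closing with flat bottom and top caps and triangulating gives 12 facets — a rectangular box, roughly 11.6 × 13 mm footprint and 26.9 mm tall.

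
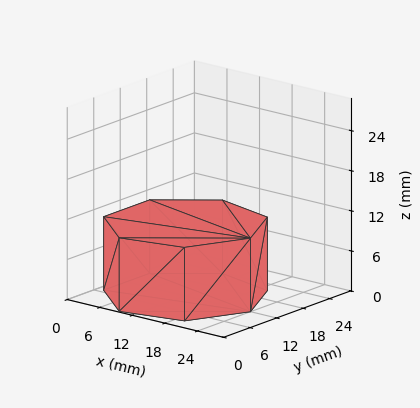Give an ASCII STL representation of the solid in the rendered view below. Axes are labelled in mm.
Reading the render: the shape is a regular 7-sided prism (a cylinder approximated with 7 flat sides), circumscribed radius ≈ 12 mm, height ≈ 11 mm (dimensions read to the nearest mm from the axis ticks). For the STL, each face is triangulated and given an outward normal.

solid part
  facet normal 0.0000 0.0000 -1.0000
    outer loop
      vertex 9.33 23.70 0.00
      vertex 19.48 21.38 0.00
      vertex 24.00 12.00 0.00
    endloop
  endfacet
  facet normal 0.0000 0.0000 -1.0000
    outer loop
      vertex 1.19 17.21 0.00
      vertex 9.33 23.70 0.00
      vertex 24.00 12.00 0.00
    endloop
  endfacet
  facet normal 0.0000 0.0000 -1.0000
    outer loop
      vertex 1.19 6.79 0.00
      vertex 1.19 17.21 0.00
      vertex 24.00 12.00 0.00
    endloop
  endfacet
  facet normal 0.0000 0.0000 -1.0000
    outer loop
      vertex 9.33 0.30 0.00
      vertex 1.19 6.79 0.00
      vertex 24.00 12.00 0.00
    endloop
  endfacet
  facet normal 0.0000 0.0000 -1.0000
    outer loop
      vertex 19.48 2.62 0.00
      vertex 9.33 0.30 0.00
      vertex 24.00 12.00 0.00
    endloop
  endfacet
  facet normal 0.0000 0.0000 1.0000
    outer loop
      vertex 24.00 12.00 11.00
      vertex 19.48 21.38 11.00
      vertex 9.33 23.70 11.00
    endloop
  endfacet
  facet normal 0.0000 0.0000 1.0000
    outer loop
      vertex 24.00 12.00 11.00
      vertex 9.33 23.70 11.00
      vertex 1.19 17.21 11.00
    endloop
  endfacet
  facet normal 0.0000 0.0000 1.0000
    outer loop
      vertex 24.00 12.00 11.00
      vertex 1.19 17.21 11.00
      vertex 1.19 6.79 11.00
    endloop
  endfacet
  facet normal 0.0000 0.0000 1.0000
    outer loop
      vertex 24.00 12.00 11.00
      vertex 1.19 6.79 11.00
      vertex 9.33 0.30 11.00
    endloop
  endfacet
  facet normal 0.0000 0.0000 1.0000
    outer loop
      vertex 24.00 12.00 11.00
      vertex 9.33 0.30 11.00
      vertex 19.48 2.62 11.00
    endloop
  endfacet
  facet normal 0.9009 0.4341 0.0000
    outer loop
      vertex 24.00 12.00 0.00
      vertex 19.48 21.38 0.00
      vertex 19.48 21.38 11.00
    endloop
  endfacet
  facet normal 0.9009 0.4341 0.0000
    outer loop
      vertex 24.00 12.00 0.00
      vertex 19.48 21.38 11.00
      vertex 24.00 12.00 11.00
    endloop
  endfacet
  facet normal 0.2228 0.9749 0.0000
    outer loop
      vertex 19.48 21.38 0.00
      vertex 9.33 23.70 0.00
      vertex 9.33 23.70 11.00
    endloop
  endfacet
  facet normal 0.2228 0.9749 0.0000
    outer loop
      vertex 19.48 21.38 0.00
      vertex 9.33 23.70 11.00
      vertex 19.48 21.38 11.00
    endloop
  endfacet
  facet normal -0.6234 0.7819 0.0000
    outer loop
      vertex 9.33 23.70 0.00
      vertex 1.19 17.21 0.00
      vertex 1.19 17.21 11.00
    endloop
  endfacet
  facet normal -0.6234 0.7819 0.0000
    outer loop
      vertex 9.33 23.70 0.00
      vertex 1.19 17.21 11.00
      vertex 9.33 23.70 11.00
    endloop
  endfacet
  facet normal -1.0000 0.0000 0.0000
    outer loop
      vertex 1.19 17.21 0.00
      vertex 1.19 6.79 0.00
      vertex 1.19 6.79 11.00
    endloop
  endfacet
  facet normal -1.0000 0.0000 0.0000
    outer loop
      vertex 1.19 17.21 0.00
      vertex 1.19 6.79 11.00
      vertex 1.19 17.21 11.00
    endloop
  endfacet
  facet normal -0.6234 -0.7819 0.0000
    outer loop
      vertex 1.19 6.79 0.00
      vertex 9.33 0.30 0.00
      vertex 9.33 0.30 11.00
    endloop
  endfacet
  facet normal -0.6234 -0.7819 0.0000
    outer loop
      vertex 1.19 6.79 0.00
      vertex 9.33 0.30 11.00
      vertex 1.19 6.79 11.00
    endloop
  endfacet
  facet normal 0.2228 -0.9749 0.0000
    outer loop
      vertex 9.33 0.30 0.00
      vertex 19.48 2.62 0.00
      vertex 19.48 2.62 11.00
    endloop
  endfacet
  facet normal 0.2228 -0.9749 0.0000
    outer loop
      vertex 9.33 0.30 0.00
      vertex 19.48 2.62 11.00
      vertex 9.33 0.30 11.00
    endloop
  endfacet
  facet normal 0.9009 -0.4341 0.0000
    outer loop
      vertex 19.48 2.62 0.00
      vertex 24.00 12.00 0.00
      vertex 24.00 12.00 11.00
    endloop
  endfacet
  facet normal 0.9009 -0.4341 0.0000
    outer loop
      vertex 19.48 2.62 0.00
      vertex 24.00 12.00 11.00
      vertex 19.48 2.62 11.00
    endloop
  endfacet
endsolid part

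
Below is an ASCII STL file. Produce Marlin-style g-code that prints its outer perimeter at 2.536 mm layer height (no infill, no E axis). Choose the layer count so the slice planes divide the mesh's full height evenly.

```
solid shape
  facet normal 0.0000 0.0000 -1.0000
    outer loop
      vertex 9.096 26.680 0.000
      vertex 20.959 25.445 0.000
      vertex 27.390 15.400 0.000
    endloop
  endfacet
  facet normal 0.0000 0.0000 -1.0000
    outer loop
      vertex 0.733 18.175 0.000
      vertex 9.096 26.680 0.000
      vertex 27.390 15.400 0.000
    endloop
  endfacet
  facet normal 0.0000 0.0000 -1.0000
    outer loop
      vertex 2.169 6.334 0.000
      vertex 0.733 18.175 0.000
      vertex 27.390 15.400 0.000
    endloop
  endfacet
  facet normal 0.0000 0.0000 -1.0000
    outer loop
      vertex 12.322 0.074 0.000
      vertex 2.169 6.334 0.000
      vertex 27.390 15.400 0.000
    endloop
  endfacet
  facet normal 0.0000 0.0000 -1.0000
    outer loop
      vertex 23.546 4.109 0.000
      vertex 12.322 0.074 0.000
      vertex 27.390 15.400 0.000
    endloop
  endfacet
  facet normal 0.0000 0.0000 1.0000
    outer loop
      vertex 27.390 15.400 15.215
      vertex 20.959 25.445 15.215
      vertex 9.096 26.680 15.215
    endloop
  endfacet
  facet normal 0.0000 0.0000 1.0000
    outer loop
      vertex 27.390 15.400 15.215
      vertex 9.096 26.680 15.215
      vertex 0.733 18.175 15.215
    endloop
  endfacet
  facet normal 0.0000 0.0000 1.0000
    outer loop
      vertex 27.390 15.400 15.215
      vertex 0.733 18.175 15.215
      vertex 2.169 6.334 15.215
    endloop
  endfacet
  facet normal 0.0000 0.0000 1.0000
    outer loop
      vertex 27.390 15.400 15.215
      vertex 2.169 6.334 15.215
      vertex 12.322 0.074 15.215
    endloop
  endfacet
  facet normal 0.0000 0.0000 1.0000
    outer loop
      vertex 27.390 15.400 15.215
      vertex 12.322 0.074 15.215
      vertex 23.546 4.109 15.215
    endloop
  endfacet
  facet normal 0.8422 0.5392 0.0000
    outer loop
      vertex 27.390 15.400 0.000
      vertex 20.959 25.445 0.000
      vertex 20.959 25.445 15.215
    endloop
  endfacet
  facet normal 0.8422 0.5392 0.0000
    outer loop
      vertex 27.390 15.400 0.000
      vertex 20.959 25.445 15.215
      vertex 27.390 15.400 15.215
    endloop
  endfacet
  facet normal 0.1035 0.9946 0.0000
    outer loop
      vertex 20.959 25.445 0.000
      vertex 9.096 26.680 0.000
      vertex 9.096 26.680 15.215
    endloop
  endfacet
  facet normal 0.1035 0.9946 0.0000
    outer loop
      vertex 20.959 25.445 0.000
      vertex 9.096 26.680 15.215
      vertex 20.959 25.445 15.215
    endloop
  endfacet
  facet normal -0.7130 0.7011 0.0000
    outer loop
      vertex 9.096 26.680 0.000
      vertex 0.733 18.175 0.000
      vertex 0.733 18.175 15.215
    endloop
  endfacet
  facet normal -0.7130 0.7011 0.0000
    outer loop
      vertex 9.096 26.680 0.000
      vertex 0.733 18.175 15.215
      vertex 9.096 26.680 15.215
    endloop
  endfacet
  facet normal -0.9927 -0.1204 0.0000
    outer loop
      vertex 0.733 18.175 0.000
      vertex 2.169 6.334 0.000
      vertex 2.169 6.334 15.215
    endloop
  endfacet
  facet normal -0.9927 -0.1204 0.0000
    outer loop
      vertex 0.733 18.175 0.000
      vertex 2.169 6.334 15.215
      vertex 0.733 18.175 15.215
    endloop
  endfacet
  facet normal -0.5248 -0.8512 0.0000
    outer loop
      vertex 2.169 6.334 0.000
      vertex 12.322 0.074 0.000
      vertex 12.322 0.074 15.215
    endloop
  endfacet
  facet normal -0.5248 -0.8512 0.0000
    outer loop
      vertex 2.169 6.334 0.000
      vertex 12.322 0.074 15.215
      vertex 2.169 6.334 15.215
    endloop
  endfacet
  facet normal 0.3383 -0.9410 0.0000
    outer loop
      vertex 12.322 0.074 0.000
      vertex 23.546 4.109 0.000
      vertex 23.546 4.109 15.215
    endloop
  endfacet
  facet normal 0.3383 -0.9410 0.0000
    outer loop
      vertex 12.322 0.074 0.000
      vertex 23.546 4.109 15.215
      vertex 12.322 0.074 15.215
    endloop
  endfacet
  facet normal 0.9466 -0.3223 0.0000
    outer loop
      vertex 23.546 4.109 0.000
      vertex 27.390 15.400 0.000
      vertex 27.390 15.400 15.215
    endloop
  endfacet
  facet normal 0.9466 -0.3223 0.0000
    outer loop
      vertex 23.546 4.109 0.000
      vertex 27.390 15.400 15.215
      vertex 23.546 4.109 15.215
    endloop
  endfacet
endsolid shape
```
; perimeter-only toolpath
G21 ; units = mm
G90 ; absolute positioning
G28 ; home
; layer 1
G0 Z2.536
G0 X27.390 Y15.400
G1 X20.959 Y25.445
G1 X9.096 Y26.680
G1 X0.733 Y18.175
G1 X2.169 Y6.334
G1 X12.322 Y0.074
G1 X23.546 Y4.109
G1 X27.390 Y15.400
; layer 2
G0 Z5.072
G0 X27.390 Y15.400
G1 X20.959 Y25.445
G1 X9.096 Y26.680
G1 X0.733 Y18.175
G1 X2.169 Y6.334
G1 X12.322 Y0.074
G1 X23.546 Y4.109
G1 X27.390 Y15.400
; layer 3
G0 Z7.607
G0 X27.390 Y15.400
G1 X20.959 Y25.445
G1 X9.096 Y26.680
G1 X0.733 Y18.175
G1 X2.169 Y6.334
G1 X12.322 Y0.074
G1 X23.546 Y4.109
G1 X27.390 Y15.400
; layer 4
G0 Z10.143
G0 X27.390 Y15.400
G1 X20.959 Y25.445
G1 X9.096 Y26.680
G1 X0.733 Y18.175
G1 X2.169 Y6.334
G1 X12.322 Y0.074
G1 X23.546 Y4.109
G1 X27.390 Y15.400
; layer 5
G0 Z12.679
G0 X27.390 Y15.400
G1 X20.959 Y25.445
G1 X9.096 Y26.680
G1 X0.733 Y18.175
G1 X2.169 Y6.334
G1 X12.322 Y0.074
G1 X23.546 Y4.109
G1 X27.390 Y15.400
; layer 6
G0 Z15.215
G0 X27.390 Y15.400
G1 X20.959 Y25.445
G1 X9.096 Y26.680
G1 X0.733 Y18.175
G1 X2.169 Y6.334
G1 X12.322 Y0.074
G1 X23.546 Y4.109
G1 X27.390 Y15.400
M2 ; end

The solid is a regular 7-sided prism (a cylinder approximated with 7 flat sides), circumscribed radius ≈ 13.7 mm, height ≈ 15.2 mm. Slicing at Δz = 2.536 mm — 6 equal slices spanning the solid's height, so layer i sits at z = i·h/6 — gives 6 non-empty perimeters. Each is a 7-segment closed polygon; G0 lifts to the layer z and rapids to the start vertex, then G1 traces the edges.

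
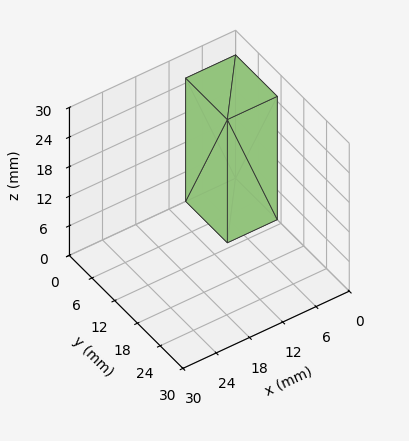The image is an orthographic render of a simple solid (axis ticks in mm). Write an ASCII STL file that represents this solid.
Reading the render: the shape is a rectangular box, roughly 9 × 11 mm footprint and 25 mm tall (dimensions read to the nearest mm from the axis ticks). For the STL, each face is triangulated and given an outward normal.

solid part
  facet normal 0.0000 0.0000 -1.0000
    outer loop
      vertex 9.000 11.000 0.000
      vertex 9.000 0.000 0.000
      vertex 0.000 0.000 0.000
    endloop
  endfacet
  facet normal 0.0000 0.0000 -1.0000
    outer loop
      vertex 0.000 11.000 0.000
      vertex 9.000 11.000 0.000
      vertex 0.000 0.000 0.000
    endloop
  endfacet
  facet normal 0.0000 0.0000 1.0000
    outer loop
      vertex 0.000 0.000 25.000
      vertex 9.000 0.000 25.000
      vertex 9.000 11.000 25.000
    endloop
  endfacet
  facet normal 0.0000 0.0000 1.0000
    outer loop
      vertex 0.000 0.000 25.000
      vertex 9.000 11.000 25.000
      vertex 0.000 11.000 25.000
    endloop
  endfacet
  facet normal 0.0000 -1.0000 0.0000
    outer loop
      vertex 0.000 0.000 0.000
      vertex 9.000 0.000 0.000
      vertex 9.000 0.000 25.000
    endloop
  endfacet
  facet normal 0.0000 -1.0000 0.0000
    outer loop
      vertex 0.000 0.000 0.000
      vertex 9.000 0.000 25.000
      vertex 0.000 0.000 25.000
    endloop
  endfacet
  facet normal 0.0000 1.0000 0.0000
    outer loop
      vertex 9.000 11.000 25.000
      vertex 9.000 11.000 0.000
      vertex 0.000 11.000 0.000
    endloop
  endfacet
  facet normal 0.0000 1.0000 0.0000
    outer loop
      vertex 0.000 11.000 25.000
      vertex 9.000 11.000 25.000
      vertex 0.000 11.000 0.000
    endloop
  endfacet
  facet normal -1.0000 0.0000 0.0000
    outer loop
      vertex 0.000 11.000 25.000
      vertex 0.000 11.000 0.000
      vertex 0.000 0.000 0.000
    endloop
  endfacet
  facet normal -1.0000 0.0000 0.0000
    outer loop
      vertex 0.000 0.000 25.000
      vertex 0.000 11.000 25.000
      vertex 0.000 0.000 0.000
    endloop
  endfacet
  facet normal 1.0000 0.0000 0.0000
    outer loop
      vertex 9.000 0.000 0.000
      vertex 9.000 11.000 0.000
      vertex 9.000 11.000 25.000
    endloop
  endfacet
  facet normal 1.0000 0.0000 0.0000
    outer loop
      vertex 9.000 0.000 0.000
      vertex 9.000 11.000 25.000
      vertex 9.000 0.000 25.000
    endloop
  endfacet
endsolid part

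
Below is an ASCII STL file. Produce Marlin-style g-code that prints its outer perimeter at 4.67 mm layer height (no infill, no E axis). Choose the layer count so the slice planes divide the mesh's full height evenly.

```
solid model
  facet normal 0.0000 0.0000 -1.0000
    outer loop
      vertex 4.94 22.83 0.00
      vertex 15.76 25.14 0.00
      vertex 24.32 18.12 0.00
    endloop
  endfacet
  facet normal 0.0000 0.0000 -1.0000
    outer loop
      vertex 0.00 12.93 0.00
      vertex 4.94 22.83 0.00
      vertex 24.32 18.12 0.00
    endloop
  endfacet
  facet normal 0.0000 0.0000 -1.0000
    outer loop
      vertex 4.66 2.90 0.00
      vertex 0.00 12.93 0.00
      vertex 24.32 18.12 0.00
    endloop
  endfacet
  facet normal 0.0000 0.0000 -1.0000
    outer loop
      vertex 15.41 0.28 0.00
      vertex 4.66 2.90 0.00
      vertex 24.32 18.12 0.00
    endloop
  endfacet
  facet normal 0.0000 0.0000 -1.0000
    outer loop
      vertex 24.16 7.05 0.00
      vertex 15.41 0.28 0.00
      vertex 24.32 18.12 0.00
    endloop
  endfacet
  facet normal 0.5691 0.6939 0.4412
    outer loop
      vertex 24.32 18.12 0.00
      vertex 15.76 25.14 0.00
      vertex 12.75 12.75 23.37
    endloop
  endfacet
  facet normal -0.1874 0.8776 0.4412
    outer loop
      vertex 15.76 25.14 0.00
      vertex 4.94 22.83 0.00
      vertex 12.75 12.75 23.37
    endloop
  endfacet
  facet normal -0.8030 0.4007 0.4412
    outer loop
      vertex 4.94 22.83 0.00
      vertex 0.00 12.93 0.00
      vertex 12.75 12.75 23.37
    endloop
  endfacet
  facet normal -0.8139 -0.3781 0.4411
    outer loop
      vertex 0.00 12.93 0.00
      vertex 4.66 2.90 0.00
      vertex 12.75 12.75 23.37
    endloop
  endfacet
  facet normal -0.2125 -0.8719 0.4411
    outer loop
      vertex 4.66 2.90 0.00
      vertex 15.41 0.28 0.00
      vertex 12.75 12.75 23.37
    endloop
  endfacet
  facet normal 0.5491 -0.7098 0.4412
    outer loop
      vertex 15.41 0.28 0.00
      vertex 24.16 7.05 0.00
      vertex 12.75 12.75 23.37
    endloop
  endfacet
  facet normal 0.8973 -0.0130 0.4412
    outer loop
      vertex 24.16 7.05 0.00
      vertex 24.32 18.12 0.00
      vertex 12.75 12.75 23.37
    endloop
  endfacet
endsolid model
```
; perimeter-only toolpath
G21 ; units = mm
G90 ; absolute positioning
G28 ; home
; layer 1
G0 Z4.67
G0 X22.01 Y17.05
G1 X15.16 Y22.66
G1 X6.50 Y20.81
G1 X2.55 Y12.89
G1 X6.28 Y4.87
G1 X14.88 Y2.77
G1 X21.88 Y8.19
G1 X22.01 Y17.05
; layer 2
G0 Z9.35
G0 X19.69 Y15.97
G1 X14.56 Y20.18
G1 X8.06 Y18.80
G1 X5.10 Y12.86
G1 X7.90 Y6.84
G1 X14.35 Y5.27
G1 X19.60 Y9.33
G1 X19.69 Y15.97
; layer 3
G0 Z14.02
G0 X17.38 Y14.90
G1 X13.95 Y17.71
G1 X9.63 Y16.78
G1 X7.65 Y12.82
G1 X9.51 Y8.81
G1 X13.81 Y7.76
G1 X17.31 Y10.47
G1 X17.38 Y14.90
; layer 4
G0 Z18.70
G0 X15.06 Y13.82
G1 X13.35 Y15.23
G1 X11.19 Y14.77
G1 X10.20 Y12.79
G1 X11.13 Y10.78
G1 X13.28 Y10.26
G1 X15.03 Y11.61
G1 X15.06 Y13.82
M2 ; end

The solid is a regular 7-sided pyramid, base circumscribed radius ≈ 12.8 mm, apex at z ≈ 23.4 mm. Slicing at Δz = 4.67 mm — 5 equal slices spanning the solid's height, so layer i sits at z = i·h/5 — gives 4 non-empty perimeters. Each is a 7-segment closed polygon; G0 lifts to the layer z and rapids to the start vertex, then G1 traces the edges. The cross-section shrinks linearly with z (the slice at the apex is degenerate and omitted).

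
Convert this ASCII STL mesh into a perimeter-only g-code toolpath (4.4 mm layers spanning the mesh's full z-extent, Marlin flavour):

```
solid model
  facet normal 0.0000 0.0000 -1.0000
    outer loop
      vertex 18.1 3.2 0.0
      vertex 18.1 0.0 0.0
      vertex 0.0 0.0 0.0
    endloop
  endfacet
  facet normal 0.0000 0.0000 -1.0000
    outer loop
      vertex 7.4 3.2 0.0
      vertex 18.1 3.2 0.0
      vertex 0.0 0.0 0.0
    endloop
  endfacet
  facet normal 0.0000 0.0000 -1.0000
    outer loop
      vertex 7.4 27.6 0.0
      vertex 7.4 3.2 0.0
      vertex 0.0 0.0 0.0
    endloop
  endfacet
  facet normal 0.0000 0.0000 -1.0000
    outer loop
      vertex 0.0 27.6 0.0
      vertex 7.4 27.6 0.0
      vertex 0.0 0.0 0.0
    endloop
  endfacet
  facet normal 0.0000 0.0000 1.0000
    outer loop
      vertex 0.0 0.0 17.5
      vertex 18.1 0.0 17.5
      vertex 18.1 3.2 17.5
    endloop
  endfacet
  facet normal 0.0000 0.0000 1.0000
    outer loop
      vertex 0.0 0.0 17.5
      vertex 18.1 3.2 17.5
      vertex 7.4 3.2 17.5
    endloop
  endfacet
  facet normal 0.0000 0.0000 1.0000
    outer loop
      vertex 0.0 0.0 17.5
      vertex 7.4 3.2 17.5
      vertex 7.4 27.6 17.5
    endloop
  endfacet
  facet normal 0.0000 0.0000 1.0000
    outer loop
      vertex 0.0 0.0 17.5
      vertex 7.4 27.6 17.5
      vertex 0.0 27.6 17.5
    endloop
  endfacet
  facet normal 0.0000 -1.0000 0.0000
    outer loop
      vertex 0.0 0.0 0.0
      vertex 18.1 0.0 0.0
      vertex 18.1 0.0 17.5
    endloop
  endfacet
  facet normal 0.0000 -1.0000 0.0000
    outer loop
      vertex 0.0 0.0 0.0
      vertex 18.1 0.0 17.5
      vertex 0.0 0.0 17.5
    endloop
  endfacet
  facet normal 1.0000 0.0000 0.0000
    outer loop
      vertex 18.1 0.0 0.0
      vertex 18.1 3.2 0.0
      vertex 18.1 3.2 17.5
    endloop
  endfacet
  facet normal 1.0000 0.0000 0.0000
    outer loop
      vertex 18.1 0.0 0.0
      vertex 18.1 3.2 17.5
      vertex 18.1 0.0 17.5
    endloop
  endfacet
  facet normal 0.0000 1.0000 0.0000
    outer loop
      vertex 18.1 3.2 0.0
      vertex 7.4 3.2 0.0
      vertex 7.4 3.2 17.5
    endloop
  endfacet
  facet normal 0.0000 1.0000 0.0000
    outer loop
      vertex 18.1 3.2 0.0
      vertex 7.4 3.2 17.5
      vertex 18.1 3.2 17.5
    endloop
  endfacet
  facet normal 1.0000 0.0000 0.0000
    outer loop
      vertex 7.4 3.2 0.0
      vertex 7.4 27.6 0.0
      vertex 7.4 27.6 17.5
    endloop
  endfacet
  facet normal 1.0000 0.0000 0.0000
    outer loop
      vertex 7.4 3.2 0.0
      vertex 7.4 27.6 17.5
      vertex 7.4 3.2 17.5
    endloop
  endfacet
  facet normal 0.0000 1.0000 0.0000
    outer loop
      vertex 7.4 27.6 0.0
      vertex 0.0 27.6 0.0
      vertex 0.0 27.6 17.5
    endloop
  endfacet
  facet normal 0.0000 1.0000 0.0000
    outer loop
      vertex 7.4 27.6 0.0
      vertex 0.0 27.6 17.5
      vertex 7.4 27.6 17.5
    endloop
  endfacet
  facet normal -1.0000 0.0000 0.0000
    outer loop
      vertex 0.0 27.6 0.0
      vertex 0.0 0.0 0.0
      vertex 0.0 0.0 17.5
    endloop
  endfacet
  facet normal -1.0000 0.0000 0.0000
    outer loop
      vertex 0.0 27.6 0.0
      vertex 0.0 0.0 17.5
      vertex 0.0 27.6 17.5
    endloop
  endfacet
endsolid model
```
; perimeter-only toolpath
G21 ; units = mm
G90 ; absolute positioning
G28 ; home
; layer 1
G0 Z4.4
G0 X0.0 Y0.0
G1 X18.1 Y0.0
G1 X18.1 Y3.2
G1 X7.4 Y3.2
G1 X7.4 Y27.6
G1 X0.0 Y27.6
G1 X0.0 Y0.0
; layer 2
G0 Z8.8
G0 X0.0 Y0.0
G1 X18.1 Y0.0
G1 X18.1 Y3.2
G1 X7.4 Y3.2
G1 X7.4 Y27.6
G1 X0.0 Y27.6
G1 X0.0 Y0.0
; layer 3
G0 Z13.1
G0 X0.0 Y0.0
G1 X18.1 Y0.0
G1 X18.1 Y3.2
G1 X7.4 Y3.2
G1 X7.4 Y27.6
G1 X0.0 Y27.6
G1 X0.0 Y0.0
; layer 4
G0 Z17.5
G0 X0.0 Y0.0
G1 X18.1 Y0.0
G1 X18.1 Y3.2
G1 X7.4 Y3.2
G1 X7.4 Y27.6
G1 X0.0 Y27.6
G1 X0.0 Y0.0
M2 ; end

The solid is an L-shaped prism: outer 18.1 × 27.6 mm, arm thicknesses ≈ 3.2 mm (horizontal) and 7.4 mm (vertical), extruded 17.5 mm in z. Slicing at Δz = 4.4 mm — 4 equal slices spanning the solid's height, so layer i sits at z = i·h/4 — gives 4 non-empty perimeters. Each is a 6-segment closed polygon; G0 lifts to the layer z and rapids to the start vertex, then G1 traces the edges.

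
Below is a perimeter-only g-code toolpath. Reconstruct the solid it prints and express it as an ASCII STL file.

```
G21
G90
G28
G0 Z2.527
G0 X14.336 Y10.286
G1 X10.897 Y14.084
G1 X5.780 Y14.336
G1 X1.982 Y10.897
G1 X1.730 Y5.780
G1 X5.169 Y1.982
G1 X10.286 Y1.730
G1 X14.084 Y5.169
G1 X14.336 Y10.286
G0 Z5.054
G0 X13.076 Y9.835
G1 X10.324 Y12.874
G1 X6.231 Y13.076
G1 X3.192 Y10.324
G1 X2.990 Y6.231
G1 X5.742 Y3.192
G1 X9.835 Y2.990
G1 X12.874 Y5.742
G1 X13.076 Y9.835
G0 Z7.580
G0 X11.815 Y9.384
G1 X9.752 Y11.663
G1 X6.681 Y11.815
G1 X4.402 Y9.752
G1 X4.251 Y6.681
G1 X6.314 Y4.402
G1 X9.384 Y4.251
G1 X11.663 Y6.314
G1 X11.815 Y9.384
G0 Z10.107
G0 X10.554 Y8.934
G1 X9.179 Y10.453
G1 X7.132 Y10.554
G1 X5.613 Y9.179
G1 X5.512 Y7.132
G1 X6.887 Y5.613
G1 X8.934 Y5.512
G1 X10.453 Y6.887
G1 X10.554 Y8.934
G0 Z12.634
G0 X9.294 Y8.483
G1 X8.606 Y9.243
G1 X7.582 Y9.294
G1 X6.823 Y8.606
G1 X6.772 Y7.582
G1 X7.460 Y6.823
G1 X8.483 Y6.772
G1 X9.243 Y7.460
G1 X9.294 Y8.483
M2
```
solid part
  facet normal 0.0000 0.0000 -1.0000
    outer loop
      vertex 5.330 15.597 0.000
      vertex 11.470 15.294 0.000
      vertex 15.597 10.736 0.000
    endloop
  endfacet
  facet normal 0.0000 0.0000 -1.0000
    outer loop
      vertex 0.772 11.470 0.000
      vertex 5.330 15.597 0.000
      vertex 15.597 10.736 0.000
    endloop
  endfacet
  facet normal 0.0000 0.0000 -1.0000
    outer loop
      vertex 0.469 5.330 0.000
      vertex 0.772 11.470 0.000
      vertex 15.597 10.736 0.000
    endloop
  endfacet
  facet normal 0.0000 0.0000 -1.0000
    outer loop
      vertex 4.596 0.772 0.000
      vertex 0.469 5.330 0.000
      vertex 15.597 10.736 0.000
    endloop
  endfacet
  facet normal 0.0000 0.0000 -1.0000
    outer loop
      vertex 10.736 0.469 0.000
      vertex 4.596 0.772 0.000
      vertex 15.597 10.736 0.000
    endloop
  endfacet
  facet normal 0.0000 0.0000 -1.0000
    outer loop
      vertex 15.294 4.596 0.000
      vertex 10.736 0.469 0.000
      vertex 15.597 10.736 0.000
    endloop
  endfacet
  facet normal 0.6658 0.6028 0.4397
    outer loop
      vertex 15.597 10.736 0.000
      vertex 11.470 15.294 0.000
      vertex 8.033 8.033 15.161
    endloop
  endfacet
  facet normal 0.0443 0.8971 0.4397
    outer loop
      vertex 11.470 15.294 0.000
      vertex 5.330 15.597 0.000
      vertex 8.033 8.033 15.161
    endloop
  endfacet
  facet normal -0.6028 0.6658 0.4397
    outer loop
      vertex 5.330 15.597 0.000
      vertex 0.772 11.470 0.000
      vertex 8.033 8.033 15.161
    endloop
  endfacet
  facet normal -0.8971 0.0443 0.4397
    outer loop
      vertex 0.772 11.470 0.000
      vertex 0.469 5.330 0.000
      vertex 8.033 8.033 15.161
    endloop
  endfacet
  facet normal -0.6658 -0.6028 0.4397
    outer loop
      vertex 0.469 5.330 0.000
      vertex 4.596 0.772 0.000
      vertex 8.033 8.033 15.161
    endloop
  endfacet
  facet normal -0.0443 -0.8971 0.4397
    outer loop
      vertex 4.596 0.772 0.000
      vertex 10.736 0.469 0.000
      vertex 8.033 8.033 15.161
    endloop
  endfacet
  facet normal 0.6028 -0.6658 0.4397
    outer loop
      vertex 10.736 0.469 0.000
      vertex 15.294 4.596 0.000
      vertex 8.033 8.033 15.161
    endloop
  endfacet
  facet normal 0.8971 -0.0443 0.4397
    outer loop
      vertex 15.294 4.596 0.000
      vertex 15.597 10.736 0.000
      vertex 8.033 8.033 15.161
    endloop
  endfacet
endsolid part

The G0 Z moves step by Δz≈2.527 mm. The G1 loops shrink linearly with z, so the solid tapers from its base footprint up to z≈15.2. Closing with a flat bottom cap and the tapered top and triangulating gives 14 facets — a regular 8-sided pyramid, base circumscribed radius ≈ 8.03 mm, apex at z ≈ 15.2 mm.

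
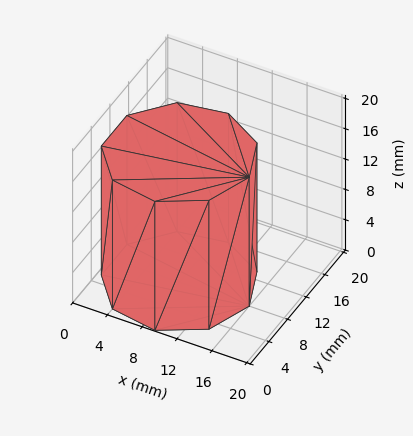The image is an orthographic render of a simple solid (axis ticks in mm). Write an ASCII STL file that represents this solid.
Reading the render: the shape is a regular 9-sided prism (a cylinder approximated with 9 flat sides), circumscribed radius ≈ 8 mm, height ≈ 17 mm (dimensions read to the nearest mm from the axis ticks). For the STL, each face is triangulated and given an outward normal.

solid part
  facet normal 0.0000 0.0000 -1.0000
    outer loop
      vertex 9.39 15.88 0.00
      vertex 14.13 13.14 0.00
      vertex 16.00 8.00 0.00
    endloop
  endfacet
  facet normal 0.0000 0.0000 -1.0000
    outer loop
      vertex 4.00 14.93 0.00
      vertex 9.39 15.88 0.00
      vertex 16.00 8.00 0.00
    endloop
  endfacet
  facet normal 0.0000 0.0000 -1.0000
    outer loop
      vertex 0.48 10.74 0.00
      vertex 4.00 14.93 0.00
      vertex 16.00 8.00 0.00
    endloop
  endfacet
  facet normal 0.0000 0.0000 -1.0000
    outer loop
      vertex 0.48 5.26 0.00
      vertex 0.48 10.74 0.00
      vertex 16.00 8.00 0.00
    endloop
  endfacet
  facet normal 0.0000 0.0000 -1.0000
    outer loop
      vertex 4.00 1.07 0.00
      vertex 0.48 5.26 0.00
      vertex 16.00 8.00 0.00
    endloop
  endfacet
  facet normal 0.0000 0.0000 -1.0000
    outer loop
      vertex 9.39 0.12 0.00
      vertex 4.00 1.07 0.00
      vertex 16.00 8.00 0.00
    endloop
  endfacet
  facet normal 0.0000 0.0000 -1.0000
    outer loop
      vertex 14.13 2.86 0.00
      vertex 9.39 0.12 0.00
      vertex 16.00 8.00 0.00
    endloop
  endfacet
  facet normal 0.0000 0.0000 1.0000
    outer loop
      vertex 16.00 8.00 17.00
      vertex 14.13 13.14 17.00
      vertex 9.39 15.88 17.00
    endloop
  endfacet
  facet normal 0.0000 0.0000 1.0000
    outer loop
      vertex 16.00 8.00 17.00
      vertex 9.39 15.88 17.00
      vertex 4.00 14.93 17.00
    endloop
  endfacet
  facet normal 0.0000 0.0000 1.0000
    outer loop
      vertex 16.00 8.00 17.00
      vertex 4.00 14.93 17.00
      vertex 0.48 10.74 17.00
    endloop
  endfacet
  facet normal 0.0000 0.0000 1.0000
    outer loop
      vertex 16.00 8.00 17.00
      vertex 0.48 10.74 17.00
      vertex 0.48 5.26 17.00
    endloop
  endfacet
  facet normal 0.0000 0.0000 1.0000
    outer loop
      vertex 16.00 8.00 17.00
      vertex 0.48 5.26 17.00
      vertex 4.00 1.07 17.00
    endloop
  endfacet
  facet normal 0.0000 0.0000 1.0000
    outer loop
      vertex 16.00 8.00 17.00
      vertex 4.00 1.07 17.00
      vertex 9.39 0.12 17.00
    endloop
  endfacet
  facet normal 0.0000 0.0000 1.0000
    outer loop
      vertex 16.00 8.00 17.00
      vertex 9.39 0.12 17.00
      vertex 14.13 2.86 17.00
    endloop
  endfacet
  facet normal 0.9397 0.3419 0.0000
    outer loop
      vertex 16.00 8.00 0.00
      vertex 14.13 13.14 0.00
      vertex 14.13 13.14 17.00
    endloop
  endfacet
  facet normal 0.9397 0.3419 0.0000
    outer loop
      vertex 16.00 8.00 0.00
      vertex 14.13 13.14 17.00
      vertex 16.00 8.00 17.00
    endloop
  endfacet
  facet normal 0.5005 0.8658 0.0000
    outer loop
      vertex 14.13 13.14 0.00
      vertex 9.39 15.88 0.00
      vertex 9.39 15.88 17.00
    endloop
  endfacet
  facet normal 0.5005 0.8658 0.0000
    outer loop
      vertex 14.13 13.14 0.00
      vertex 9.39 15.88 17.00
      vertex 14.13 13.14 17.00
    endloop
  endfacet
  facet normal -0.1736 0.9848 0.0000
    outer loop
      vertex 9.39 15.88 0.00
      vertex 4.00 14.93 0.00
      vertex 4.00 14.93 17.00
    endloop
  endfacet
  facet normal -0.1736 0.9848 0.0000
    outer loop
      vertex 9.39 15.88 0.00
      vertex 4.00 14.93 17.00
      vertex 9.39 15.88 17.00
    endloop
  endfacet
  facet normal -0.7657 0.6432 0.0000
    outer loop
      vertex 4.00 14.93 0.00
      vertex 0.48 10.74 0.00
      vertex 0.48 10.74 17.00
    endloop
  endfacet
  facet normal -0.7657 0.6432 0.0000
    outer loop
      vertex 4.00 14.93 0.00
      vertex 0.48 10.74 17.00
      vertex 4.00 14.93 17.00
    endloop
  endfacet
  facet normal -1.0000 0.0000 0.0000
    outer loop
      vertex 0.48 10.74 0.00
      vertex 0.48 5.26 0.00
      vertex 0.48 5.26 17.00
    endloop
  endfacet
  facet normal -1.0000 0.0000 0.0000
    outer loop
      vertex 0.48 10.74 0.00
      vertex 0.48 5.26 17.00
      vertex 0.48 10.74 17.00
    endloop
  endfacet
  facet normal -0.7657 -0.6432 0.0000
    outer loop
      vertex 0.48 5.26 0.00
      vertex 4.00 1.07 0.00
      vertex 4.00 1.07 17.00
    endloop
  endfacet
  facet normal -0.7657 -0.6432 0.0000
    outer loop
      vertex 0.48 5.26 0.00
      vertex 4.00 1.07 17.00
      vertex 0.48 5.26 17.00
    endloop
  endfacet
  facet normal -0.1736 -0.9848 0.0000
    outer loop
      vertex 4.00 1.07 0.00
      vertex 9.39 0.12 0.00
      vertex 9.39 0.12 17.00
    endloop
  endfacet
  facet normal -0.1736 -0.9848 0.0000
    outer loop
      vertex 4.00 1.07 0.00
      vertex 9.39 0.12 17.00
      vertex 4.00 1.07 17.00
    endloop
  endfacet
  facet normal 0.5005 -0.8658 0.0000
    outer loop
      vertex 9.39 0.12 0.00
      vertex 14.13 2.86 0.00
      vertex 14.13 2.86 17.00
    endloop
  endfacet
  facet normal 0.5005 -0.8658 0.0000
    outer loop
      vertex 9.39 0.12 0.00
      vertex 14.13 2.86 17.00
      vertex 9.39 0.12 17.00
    endloop
  endfacet
  facet normal 0.9397 -0.3419 0.0000
    outer loop
      vertex 14.13 2.86 0.00
      vertex 16.00 8.00 0.00
      vertex 16.00 8.00 17.00
    endloop
  endfacet
  facet normal 0.9397 -0.3419 0.0000
    outer loop
      vertex 14.13 2.86 0.00
      vertex 16.00 8.00 17.00
      vertex 14.13 2.86 17.00
    endloop
  endfacet
endsolid part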